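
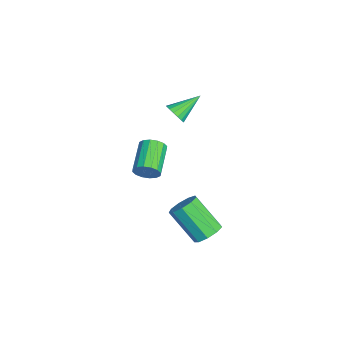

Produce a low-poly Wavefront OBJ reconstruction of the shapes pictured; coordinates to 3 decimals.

v 0.289 0.927 -4.447
v 0.949 0.844 -4.123
v 0.131 -0.21 -2.728
v -0.529 -0.127 -3.053
v 0.719 1.258 -3.944
v -0.099 0.204 -2.55
v 0.288 1.518 -4.001
v -0.53 0.463 -2.607
v -0.142 1.501 -4.267
v -0.961 0.446 -2.873
v -0.371 1.215 -4.617
v -1.189 0.161 -3.223
v -0.291 0.795 -4.887
v -1.109 -0.259 -3.493
v 0.061 0.437 -4.952
v -0.757 -0.618 -3.558
v 0.519 0.308 -4.78
v -0.299 -0.746 -3.386
v 0.87 0.469 -4.453
v 0.052 -0.585 -3.058
v -2.339 -0.342 1.586
v -2.168 -0.586 2.083
v -2.881 0.802 2.334
v -1.95 -0.433 2.006
v -1.821 -0.258 1.833
v -1.811 -0.103 1.603
v -1.922 -0.002 1.369
v -2.129 0.021 1.185
v -2.383 -0.039 1.092
v -2.628 -0.169 1.113
v -2.807 -0.338 1.242
v -2.878 -0.508 1.45
v -2.826 -0.639 1.688
v -2.663 -0.703 1.904
v -2.425 -0.684 2.046
v -2.217 -1.596 -2.233
v -1.939 -1.406 -1.677
v -3.406 -1.033 -1.071
v -3.683 -1.224 -1.627
v -1.948 -1.13 -1.869
v -3.415 -0.757 -1.263
v -2.029 -0.979 -2.158
v -3.496 -0.606 -1.553
v -2.16 -0.993 -2.468
v -3.627 -0.62 -1.862
v -2.307 -1.169 -2.714
v -3.773 -0.796 -2.109
v -2.429 -1.46 -2.832
v -3.896 -1.087 -2.226
v -2.494 -1.787 -2.789
v -3.961 -1.414 -2.183
v -2.485 -2.063 -2.597
v -3.952 -1.69 -1.991
v -2.404 -2.214 -2.307
v -3.871 -1.841 -1.702
v -2.273 -2.2 -1.998
v -3.74 -1.827 -1.392
v -2.127 -2.024 -1.751
v -3.593 -1.651 -1.146
v -2.004 -1.733 -1.634
v -3.471 -1.36 -1.028
f 2 1 5
f 2 5 3
f 3 5 6
f 3 6 4
f 5 1 7
f 5 7 6
f 6 7 8
f 6 8 4
f 7 1 9
f 7 9 8
f 8 9 10
f 8 10 4
f 9 1 11
f 9 11 10
f 10 11 12
f 10 12 4
f 11 1 13
f 11 13 12
f 12 13 14
f 12 14 4
f 13 1 15
f 13 15 14
f 14 15 16
f 14 16 4
f 15 1 17
f 15 17 16
f 16 17 18
f 16 18 4
f 17 1 19
f 17 19 18
f 18 19 20
f 18 20 4
f 19 1 2
f 19 2 20
f 20 2 3
f 20 3 4
f 22 21 24
f 22 24 23
f 24 21 25
f 24 25 23
f 25 21 26
f 25 26 23
f 26 21 27
f 26 27 23
f 27 21 28
f 27 28 23
f 28 21 29
f 28 29 23
f 29 21 30
f 29 30 23
f 30 21 31
f 30 31 23
f 31 21 32
f 31 32 23
f 32 21 33
f 32 33 23
f 33 21 34
f 33 34 23
f 34 21 35
f 34 35 23
f 35 21 22
f 35 22 23
f 37 36 40
f 37 40 38
f 38 40 41
f 38 41 39
f 40 36 42
f 40 42 41
f 41 42 43
f 41 43 39
f 42 36 44
f 42 44 43
f 43 44 45
f 43 45 39
f 44 36 46
f 44 46 45
f 45 46 47
f 45 47 39
f 46 36 48
f 46 48 47
f 47 48 49
f 47 49 39
f 48 36 50
f 48 50 49
f 49 50 51
f 49 51 39
f 50 36 52
f 50 52 51
f 51 52 53
f 51 53 39
f 52 36 54
f 52 54 53
f 53 54 55
f 53 55 39
f 54 36 56
f 54 56 55
f 55 56 57
f 55 57 39
f 56 36 58
f 56 58 57
f 57 58 59
f 57 59 39
f 58 36 60
f 58 60 59
f 59 60 61
f 59 61 39
f 60 36 37
f 60 37 61
f 61 37 38
f 61 38 39



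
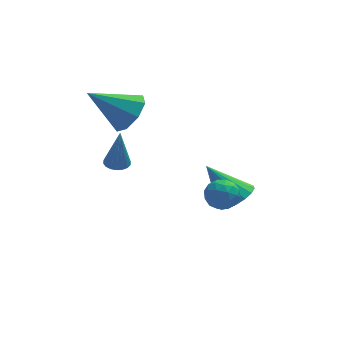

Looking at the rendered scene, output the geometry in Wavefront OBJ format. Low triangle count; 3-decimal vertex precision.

v -1.378 1.265 2.878
v -0.835 1.695 3.557
v -2.982 1.355 4.102
v -1.157 2.183 3.1
v -1.609 2.134 2.512
v -1.925 1.575 2.139
v -1.921 0.835 2.198
v -1.599 0.347 2.656
v -1.147 0.397 3.243
v -0.831 0.955 3.617
v 2.589 0.246 -1.607
v 3.297 0.573 -1.221
v 1.491 0.834 -0.093
v 3.152 0.89 -1.449
v 2.878 1.06 -1.713
v 2.538 1.043 -1.953
v 2.21 0.843 -2.113
v 1.969 0.507 -2.158
v 1.869 0.111 -2.076
v 1.935 -0.254 -1.887
v 2.15 -0.505 -1.634
v 2.466 -0.583 -1.374
v 2.81 -0.472 -1.168
v 3.103 -0.196 -1.062
v 3.279 0.181 -1.081
v 1.409 -1.939 0.695
v 1.817 -2.107 1.258
v 1.383 -3.053 0.382
v 1.791 -3.221 0.945
v 1.117 -3.003 1.044
v 1.133 -2.315 1.237
v 2.067 -2.845 0.403
v 2.083 -2.157 0.596
v 2.223 -2.667 1.077
v 1.636 -2.765 1.473
v 1.564 -2.395 0.167
v 0.977 -2.493 0.563
v 1.615 -1.926 1.004
v 1.585 -3.234 0.636
v 1.189 -3.107 0.694
v 1.428 -3.205 1.025
v 1.213 -2.048 0.992
v 1.453 -2.147 1.323
v 1.042 -2.673 1.197
v 1.747 -3.013 0.317
v 1.987 -3.112 0.648
v 1.772 -1.955 0.615
v 2.011 -2.053 0.946
v 2.158 -2.487 0.443
v 2.094 -2.353 1.229
v 2.079 -3.008 1.044
v 2.241 -2.787 0.726
v 2.25 -2.382 0.84
v 1.749 -2.411 1.462
v 1.734 -3.065 1.277
v 1.337 -2.937 1.335
v 1.347 -2.533 1.449
v 1.988 -2.74 1.355
v 1.466 -2.095 0.363
v 1.451 -2.749 0.178
v 1.853 -2.627 0.191
v 1.863 -2.223 0.305
v 1.121 -2.152 0.596
v 1.106 -2.807 0.411
v 0.95 -2.778 0.8
v 0.959 -2.373 0.914
v 1.212 -2.42 0.285
v -2.032 -0.259 1.221
v -1.547 -0.44 1.171
v -1.908 -0.421 2.999
v -1.515 -0.211 1.189
v -1.586 0.008 1.214
v -1.744 0.174 1.24
v -1.96 0.255 1.263
v -2.19 0.233 1.277
v -2.389 0.115 1.28
v -2.517 -0.078 1.271
v -2.549 -0.306 1.253
v -2.478 -0.525 1.228
v -2.32 -0.691 1.201
v -2.104 -0.772 1.179
v -1.874 -0.751 1.165
v -1.675 -0.632 1.162
f 2 1 4
f 2 4 3
f 4 1 5
f 4 5 3
f 5 1 6
f 5 6 3
f 6 1 7
f 6 7 3
f 7 1 8
f 7 8 3
f 8 1 9
f 8 9 3
f 9 1 10
f 9 10 3
f 10 1 2
f 10 2 3
f 12 11 14
f 12 14 13
f 14 11 15
f 14 15 13
f 15 11 16
f 15 16 13
f 16 11 17
f 16 17 13
f 17 11 18
f 17 18 13
f 18 11 19
f 18 19 13
f 19 11 20
f 19 20 13
f 20 11 21
f 20 21 13
f 21 11 22
f 21 22 13
f 22 11 23
f 22 23 13
f 23 11 24
f 23 24 13
f 24 11 25
f 24 25 13
f 25 11 12
f 25 12 13
f 26 63 42
f 63 37 66
f 42 66 31
f 63 66 42
f 26 42 38
f 42 31 43
f 38 43 27
f 42 43 38
f 26 38 47
f 38 27 48
f 47 48 33
f 38 48 47
f 26 47 59
f 47 33 62
f 59 62 36
f 47 62 59
f 26 59 63
f 59 36 67
f 63 67 37
f 59 67 63
f 27 43 54
f 43 31 57
f 54 57 35
f 43 57 54
f 31 66 44
f 66 37 65
f 44 65 30
f 66 65 44
f 37 67 64
f 67 36 60
f 64 60 28
f 67 60 64
f 36 62 61
f 62 33 49
f 61 49 32
f 62 49 61
f 33 48 53
f 48 27 50
f 53 50 34
f 48 50 53
f 29 55 41
f 55 35 56
f 41 56 30
f 55 56 41
f 29 41 39
f 41 30 40
f 39 40 28
f 41 40 39
f 29 39 46
f 39 28 45
f 46 45 32
f 39 45 46
f 29 46 51
f 46 32 52
f 51 52 34
f 46 52 51
f 29 51 55
f 51 34 58
f 55 58 35
f 51 58 55
f 30 56 44
f 56 35 57
f 44 57 31
f 56 57 44
f 28 40 64
f 40 30 65
f 64 65 37
f 40 65 64
f 32 45 61
f 45 28 60
f 61 60 36
f 45 60 61
f 34 52 53
f 52 32 49
f 53 49 33
f 52 49 53
f 35 58 54
f 58 34 50
f 54 50 27
f 58 50 54
f 69 68 71
f 69 71 70
f 71 68 72
f 71 72 70
f 72 68 73
f 72 73 70
f 73 68 74
f 73 74 70
f 74 68 75
f 74 75 70
f 75 68 76
f 75 76 70
f 76 68 77
f 76 77 70
f 77 68 78
f 77 78 70
f 78 68 79
f 78 79 70
f 79 68 80
f 79 80 70
f 80 68 81
f 80 81 70
f 81 68 82
f 81 82 70
f 82 68 83
f 82 83 70
f 83 68 69
f 83 69 70



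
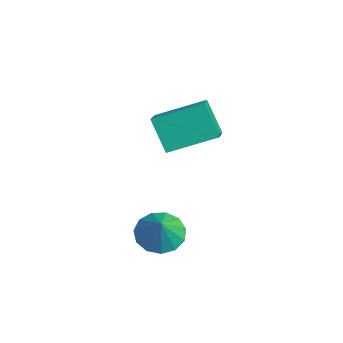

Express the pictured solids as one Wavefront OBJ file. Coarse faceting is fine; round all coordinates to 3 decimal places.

v -0.758 -1.746 -2.478
v -0.045 -1.997 -3.02
v -0.042 -1.994 -1.422
v 0.008 -1.482 -2.935
v -0.183 -1.052 -2.705
v -0.556 -0.842 -2.403
v -0.993 -0.919 -2.125
v -1.356 -1.258 -1.959
v -1.529 -1.753 -1.958
v -1.457 -2.246 -2.122
v -1.163 -2.58 -2.399
v -0.741 -2.649 -2.701
v -0.324 -2.432 -2.933
v -3.841 -0.662 1.49
v -2.602 -1.325 2.212
v -3.284 1.139 2.186
v -2.044 0.476 2.908
v -2.976 -0.436 0.212
v -1.736 -1.099 0.934
v -2.418 1.365 0.908
v -1.179 0.702 1.63
f 2 1 4
f 2 4 3
f 4 1 5
f 4 5 3
f 5 1 6
f 5 6 3
f 6 1 7
f 6 7 3
f 7 1 8
f 7 8 3
f 8 1 9
f 8 9 3
f 9 1 10
f 9 10 3
f 10 1 11
f 10 11 3
f 11 1 12
f 11 12 3
f 12 1 13
f 12 13 3
f 13 1 2
f 13 2 3
f 15 17 14
f 18 15 14
f 14 17 16
f 16 18 14
f 15 21 17
f 19 15 18
f 19 21 15
f 17 21 16
f 20 18 16
f 16 21 20
f 20 19 18
f 21 19 20



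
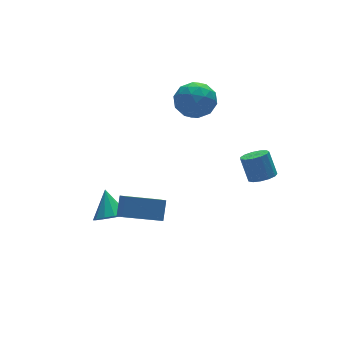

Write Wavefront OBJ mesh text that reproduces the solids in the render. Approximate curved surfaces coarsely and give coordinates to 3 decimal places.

v -3.375 0.348 -3.345
v -2.987 0.93 -4.018
v -3.105 1.592 -2.115
v -3.523 1.039 -4.01
v -4.011 0.928 -3.792
v -4.298 0.634 -3.432
v -4.291 0.248 -3.044
v -3.994 -0.105 -2.752
v -3.5 -0.315 -2.648
v -2.966 -0.314 -2.766
v -2.562 -0.102 -3.068
v -2.416 0.252 -3.458
v -2.574 0.637 -3.812
v 1.29 1.932 3.054
v 1.819 2.401 2.034
v 3.101 1.439 3.766
v 3.63 1.908 2.746
v 3.088 2.664 3.567
v 1.968 2.968 3.127
v 2.952 0.872 2.673
v 1.832 1.176 2.233
v 2.846 1.745 1.799
v 2.93 2.853 2.351
v 1.99 0.987 3.449
v 2.074 2.095 4.001
v 1.396 2.21 2.481
v 3.524 1.63 3.319
v 3.206 2.075 3.801
v 3.517 2.35 3.202
v 1.483 2.543 3.124
v 1.794 2.819 2.524
v 2.54 2.974 3.425
v 3.126 1.021 3.276
v 3.437 1.297 2.676
v 1.403 1.49 2.598
v 1.714 1.765 1.999
v 2.38 0.866 2.375
v 2.31 2.1 1.743
v 3.374 1.81 2.162
v 2.976 1.201 2.119
v 2.318 1.38 1.861
v 2.359 2.751 2.068
v 3.424 2.461 2.487
v 3.105 2.906 2.969
v 2.447 3.085 2.711
v 2.963 2.366 1.93
v 1.496 1.379 3.313
v 2.561 1.089 3.732
v 2.473 0.755 3.089
v 1.815 0.934 2.831
v 1.546 2.03 3.638
v 2.61 1.74 4.057
v 2.602 2.46 3.939
v 1.944 2.639 3.681
v 1.957 1.474 3.87
v 3.655 -3.198 -0.136
v 4.356 -3.492 0.08
v 4.265 -2.757 1.373
v 3.565 -2.462 1.156
v 4.441 -3.11 -0.131
v 4.35 -2.374 1.162
v 4.276 -2.755 -0.344
v 4.185 -2.02 0.948
v 3.915 -2.541 -0.492
v 3.824 -1.806 0.801
v 3.471 -2.536 -0.526
v 3.38 -1.8 0.767
v 3.086 -2.74 -0.437
v 2.995 -2.005 0.856
v 2.881 -3.09 -0.252
v 2.79 -2.355 1.041
v 2.923 -3.474 -0.031
v 2.832 -2.739 1.262
v 3.197 -3.77 0.157
v 3.106 -3.035 1.45
v 3.617 -3.885 0.252
v 3.526 -3.149 1.544
v 4.049 -3.781 0.223
v 3.958 -3.046 1.516
v -3.655 -1.541 -1.665
v -3.135 -0.887 -0.722
v -3.49 -0.551 -2.443
v -2.971 0.104 -1.5
v -1.689 -2.304 -2.22
v -1.17 -1.649 -1.277
v -1.525 -1.313 -2.998
v -1.005 -0.659 -2.055
f 2 1 4
f 2 4 3
f 4 1 5
f 4 5 3
f 5 1 6
f 5 6 3
f 6 1 7
f 6 7 3
f 7 1 8
f 7 8 3
f 8 1 9
f 8 9 3
f 9 1 10
f 9 10 3
f 10 1 11
f 10 11 3
f 11 1 12
f 11 12 3
f 12 1 13
f 12 13 3
f 13 1 2
f 13 2 3
f 14 51 30
f 51 25 54
f 30 54 19
f 51 54 30
f 14 30 26
f 30 19 31
f 26 31 15
f 30 31 26
f 14 26 35
f 26 15 36
f 35 36 21
f 26 36 35
f 14 35 47
f 35 21 50
f 47 50 24
f 35 50 47
f 14 47 51
f 47 24 55
f 51 55 25
f 47 55 51
f 15 31 42
f 31 19 45
f 42 45 23
f 31 45 42
f 19 54 32
f 54 25 53
f 32 53 18
f 54 53 32
f 25 55 52
f 55 24 48
f 52 48 16
f 55 48 52
f 24 50 49
f 50 21 37
f 49 37 20
f 50 37 49
f 21 36 41
f 36 15 38
f 41 38 22
f 36 38 41
f 17 43 29
f 43 23 44
f 29 44 18
f 43 44 29
f 17 29 27
f 29 18 28
f 27 28 16
f 29 28 27
f 17 27 34
f 27 16 33
f 34 33 20
f 27 33 34
f 17 34 39
f 34 20 40
f 39 40 22
f 34 40 39
f 17 39 43
f 39 22 46
f 43 46 23
f 39 46 43
f 18 44 32
f 44 23 45
f 32 45 19
f 44 45 32
f 16 28 52
f 28 18 53
f 52 53 25
f 28 53 52
f 20 33 49
f 33 16 48
f 49 48 24
f 33 48 49
f 22 40 41
f 40 20 37
f 41 37 21
f 40 37 41
f 23 46 42
f 46 22 38
f 42 38 15
f 46 38 42
f 57 56 60
f 57 60 58
f 58 60 61
f 58 61 59
f 60 56 62
f 60 62 61
f 61 62 63
f 61 63 59
f 62 56 64
f 62 64 63
f 63 64 65
f 63 65 59
f 64 56 66
f 64 66 65
f 65 66 67
f 65 67 59
f 66 56 68
f 66 68 67
f 67 68 69
f 67 69 59
f 68 56 70
f 68 70 69
f 69 70 71
f 69 71 59
f 70 56 72
f 70 72 71
f 71 72 73
f 71 73 59
f 72 56 74
f 72 74 73
f 73 74 75
f 73 75 59
f 74 56 76
f 74 76 75
f 75 76 77
f 75 77 59
f 76 56 78
f 76 78 77
f 77 78 79
f 77 79 59
f 78 56 57
f 78 57 79
f 79 57 58
f 79 58 59
f 81 83 80
f 84 81 80
f 80 83 82
f 82 84 80
f 81 87 83
f 85 81 84
f 85 87 81
f 83 87 82
f 86 84 82
f 82 87 86
f 86 85 84
f 87 85 86



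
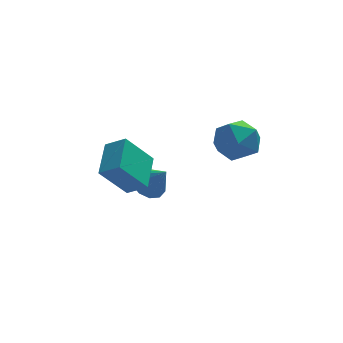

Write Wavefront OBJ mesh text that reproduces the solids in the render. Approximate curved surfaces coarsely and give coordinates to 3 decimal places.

v 3.459 -0.919 2.46
v 4.089 -1.353 1.677
v 2.131 -1.987 1.983
v 2.761 -2.421 1.2
v 2.987 -2.612 2.253
v 3.808 -1.952 2.548
v 2.412 -1.388 1.112
v 3.233 -0.728 1.407
v 3.442 -1.642 0.845
v 3.797 -2.399 1.55
v 2.423 -0.941 2.11
v 2.778 -1.698 2.815
v -1.377 -3.058 0.228
v -2.464 -3.256 1.598
v -0.937 -1.55 0.794
v -2.024 -1.748 2.165
v -0.636 -3.472 0.755
v -1.723 -3.67 2.126
v -0.196 -1.964 1.322
v -1.283 -2.162 2.692
v -0.031 0.673 -1.939
v 0.347 0.154 -2.466
v 0.611 0.107 -0.921
v 0.64 0.572 -2.418
v 0.677 1.029 -2.187
v 0.444 1.35 -1.862
v 0.029 1.412 -1.566
v -0.408 1.192 -1.413
v -0.701 0.774 -1.461
v -0.738 0.317 -1.691
v -0.505 -0.003 -2.017
v -0.091 -0.066 -2.312
f 1 12 6
f 1 6 2
f 1 2 8
f 1 8 11
f 1 11 12
f 2 6 10
f 6 12 5
f 12 11 3
f 11 8 7
f 8 2 9
f 4 10 5
f 4 5 3
f 4 3 7
f 4 7 9
f 4 9 10
f 5 10 6
f 3 5 12
f 7 3 11
f 9 7 8
f 10 9 2
f 14 16 13
f 17 14 13
f 13 16 15
f 15 17 13
f 14 20 16
f 18 14 17
f 18 20 14
f 16 20 15
f 19 17 15
f 15 20 19
f 19 18 17
f 20 18 19
f 22 21 24
f 22 24 23
f 24 21 25
f 24 25 23
f 25 21 26
f 25 26 23
f 26 21 27
f 26 27 23
f 27 21 28
f 27 28 23
f 28 21 29
f 28 29 23
f 29 21 30
f 29 30 23
f 30 21 31
f 30 31 23
f 31 21 32
f 31 32 23
f 32 21 22
f 32 22 23



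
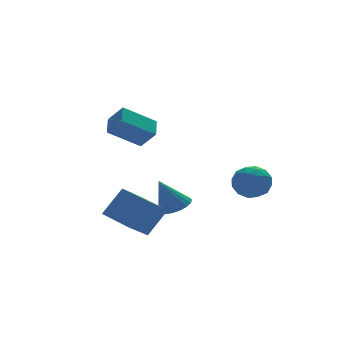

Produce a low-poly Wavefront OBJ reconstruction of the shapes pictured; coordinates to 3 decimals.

v 2.504 -0.656 -1.138
v 3.206 -0.823 -0.373
v 1.554 -1.937 -0.547
v 2.256 -2.104 0.218
v 1.667 -1.233 0.226
v 2.254 -0.441 -0.14
v 2.506 -2.319 -0.78
v 3.093 -1.527 -1.146
v 3.207 -1.851 -0.152
v 2.688 -1.18 0.47
v 2.072 -1.58 -1.39
v 1.553 -0.909 -0.768
v 2.938 -0.627 -0.807
v 1.822 -2.133 -0.113
v 1.476 -1.621 -0.108
v 1.888 -1.72 0.342
v 2.379 -0.402 -0.67
v 2.791 -0.501 -0.22
v 1.887 -0.742 0.131
v 1.969 -2.259 -0.7
v 2.381 -2.358 -0.25
v 2.872 -1.04 -1.262
v 3.284 -1.139 -0.812
v 2.873 -2.018 -1.051
v 3.351 -1.329 -0.228
v 2.793 -2.083 0.12
v 2.94 -2.209 -0.467
v 3.285 -1.743 -0.682
v 3.047 -0.935 0.138
v 2.488 -1.688 0.485
v 2.142 -1.176 0.49
v 2.487 -0.71 0.275
v 3.047 -1.539 0.268
v 2.272 -1.072 -1.405
v 1.713 -1.825 -1.058
v 2.273 -2.05 -1.195
v 2.618 -1.584 -1.41
v 1.967 -0.677 -1.04
v 1.409 -1.431 -0.692
v 1.475 -1.017 -0.238
v 1.82 -0.551 -0.453
v 1.713 -1.221 -1.188
v 0.388 2.688 -3.127
v 1.218 2.736 -2.757
v -0.408 2.912 -1.373
v 1.135 3.123 -2.844
v 0.905 3.423 -2.987
v 0.572 3.578 -3.158
v 0.203 3.557 -3.323
v -0.13 3.363 -3.449
v -0.36 3.036 -3.511
v -0.442 2.639 -3.498
v -0.359 2.252 -3.411
v -0.129 1.952 -3.268
v 0.204 1.797 -3.097
v 0.573 1.818 -2.932
v 0.906 2.012 -2.806
v 1.136 2.339 -2.744
v -3.88 1.513 2.945
v -3.362 2.46 3.423
v -2.269 1.168 1.884
v -1.751 2.114 2.361
v -3.429 0.806 3.859
v -2.911 1.752 4.336
v -1.818 0.46 2.797
v -1.3 1.407 3.275
v -2.727 -0.413 -3.347
v -4.105 -1.164 -2.259
v -3.307 1.214 -2.958
v -4.685 0.463 -1.87
v -1.635 -0.363 -1.93
v -3.013 -1.114 -0.842
v -2.215 1.264 -1.541
v -3.593 0.513 -0.453
f 1 38 17
f 38 12 41
f 17 41 6
f 38 41 17
f 1 17 13
f 17 6 18
f 13 18 2
f 17 18 13
f 1 13 22
f 13 2 23
f 22 23 8
f 13 23 22
f 1 22 34
f 22 8 37
f 34 37 11
f 22 37 34
f 1 34 38
f 34 11 42
f 38 42 12
f 34 42 38
f 2 18 29
f 18 6 32
f 29 32 10
f 18 32 29
f 6 41 19
f 41 12 40
f 19 40 5
f 41 40 19
f 12 42 39
f 42 11 35
f 39 35 3
f 42 35 39
f 11 37 36
f 37 8 24
f 36 24 7
f 37 24 36
f 8 23 28
f 23 2 25
f 28 25 9
f 23 25 28
f 4 30 16
f 30 10 31
f 16 31 5
f 30 31 16
f 4 16 14
f 16 5 15
f 14 15 3
f 16 15 14
f 4 14 21
f 14 3 20
f 21 20 7
f 14 20 21
f 4 21 26
f 21 7 27
f 26 27 9
f 21 27 26
f 4 26 30
f 26 9 33
f 30 33 10
f 26 33 30
f 5 31 19
f 31 10 32
f 19 32 6
f 31 32 19
f 3 15 39
f 15 5 40
f 39 40 12
f 15 40 39
f 7 20 36
f 20 3 35
f 36 35 11
f 20 35 36
f 9 27 28
f 27 7 24
f 28 24 8
f 27 24 28
f 10 33 29
f 33 9 25
f 29 25 2
f 33 25 29
f 44 43 46
f 44 46 45
f 46 43 47
f 46 47 45
f 47 43 48
f 47 48 45
f 48 43 49
f 48 49 45
f 49 43 50
f 49 50 45
f 50 43 51
f 50 51 45
f 51 43 52
f 51 52 45
f 52 43 53
f 52 53 45
f 53 43 54
f 53 54 45
f 54 43 55
f 54 55 45
f 55 43 56
f 55 56 45
f 56 43 57
f 56 57 45
f 57 43 58
f 57 58 45
f 58 43 44
f 58 44 45
f 60 62 59
f 63 60 59
f 59 62 61
f 61 63 59
f 60 66 62
f 64 60 63
f 64 66 60
f 62 66 61
f 65 63 61
f 61 66 65
f 65 64 63
f 66 64 65
f 68 70 67
f 71 68 67
f 67 70 69
f 69 71 67
f 68 74 70
f 72 68 71
f 72 74 68
f 70 74 69
f 73 71 69
f 69 74 73
f 73 72 71
f 74 72 73



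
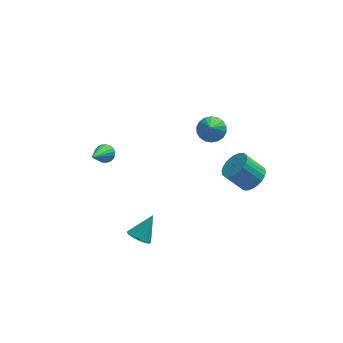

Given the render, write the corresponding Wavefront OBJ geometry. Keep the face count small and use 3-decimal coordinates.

v -3.308 0.371 -2.38
v -2.82 0.164 -2.37
v -3.992 -1.171 -1
v -2.812 0.309 -2.204
v -2.89 0.465 -2.068
v -3.04 0.604 -1.987
v -3.236 0.703 -1.973
v -3.445 0.745 -2.03
v -3.63 0.722 -2.148
v -3.76 0.638 -2.305
v -3.811 0.509 -2.476
v -3.775 0.355 -2.63
v -3.659 0.204 -2.741
v -3.482 0.082 -2.789
v -3.275 0.01 -2.767
v -3.073 0.001 -2.678
v -2.913 0.055 -2.537
v 3.499 -3.146 -1.276
v 4.085 -3.21 -0.735
v 3.208 -3.039 0.236
v 2.621 -2.974 -0.304
v 4.085 -2.903 -0.789
v 3.208 -2.732 0.183
v 3.996 -2.632 -0.917
v 3.119 -2.461 0.055
v 3.832 -2.44 -1.099
v 2.955 -2.269 -0.128
v 3.616 -2.355 -1.309
v 2.739 -2.184 -0.337
v 3.383 -2.39 -1.513
v 2.506 -2.219 -0.542
v 3.167 -2.541 -1.681
v 2.29 -2.37 -0.71
v 3.002 -2.783 -1.788
v 2.125 -2.612 -0.816
v 2.912 -3.081 -1.816
v 2.035 -2.91 -0.845
v 2.912 -3.388 -1.763
v 2.035 -3.217 -0.791
v 3.001 -3.659 -1.635
v 2.124 -3.488 -0.663
v 3.165 -3.851 -1.452
v 2.288 -3.68 -0.481
v 3.381 -3.936 -1.243
v 2.504 -3.765 -0.271
v 3.614 -3.901 -1.038
v 2.737 -3.73 -0.067
v 3.83 -3.75 -0.87
v 2.953 -3.579 0.101
v 3.995 -3.508 -0.764
v 3.118 -3.337 0.208
v -1.995 -4.235 -4.375
v -1.512 -4.647 -4.458
v -1.265 -3.585 -3.345
v -1.447 -4.451 -4.626
v -1.478 -4.219 -4.752
v -1.597 -3.989 -4.812
v -1.786 -3.801 -4.797
v -2.01 -3.689 -4.709
v -2.232 -3.671 -4.563
v -2.413 -3.75 -4.385
v -2.522 -3.914 -4.205
v -2.539 -4.133 -4.054
v -2.462 -4.369 -3.959
v -2.305 -4.582 -3.936
v -2.094 -4.736 -3.989
v -1.866 -4.802 -4.109
v -1.66 -4.771 -4.274
v 2.089 2.111 -2.679
v 2.814 1.889 -2.74
v 1.911 1.229 -1.581
v 2.833 2.15 -2.526
v 2.705 2.404 -2.343
v 2.455 2.6 -2.226
v 2.133 2.699 -2.199
v 1.802 2.682 -2.267
v 1.528 2.551 -2.417
v 1.365 2.334 -2.618
v 1.346 2.072 -2.832
v 1.474 1.818 -3.015
v 1.724 1.622 -3.132
v 2.046 1.523 -3.159
v 2.377 1.541 -3.091
v 2.651 1.671 -2.941
f 2 1 4
f 2 4 3
f 4 1 5
f 4 5 3
f 5 1 6
f 5 6 3
f 6 1 7
f 6 7 3
f 7 1 8
f 7 8 3
f 8 1 9
f 8 9 3
f 9 1 10
f 9 10 3
f 10 1 11
f 10 11 3
f 11 1 12
f 11 12 3
f 12 1 13
f 12 13 3
f 13 1 14
f 13 14 3
f 14 1 15
f 14 15 3
f 15 1 16
f 15 16 3
f 16 1 17
f 16 17 3
f 17 1 2
f 17 2 3
f 19 18 22
f 19 22 20
f 20 22 23
f 20 23 21
f 22 18 24
f 22 24 23
f 23 24 25
f 23 25 21
f 24 18 26
f 24 26 25
f 25 26 27
f 25 27 21
f 26 18 28
f 26 28 27
f 27 28 29
f 27 29 21
f 28 18 30
f 28 30 29
f 29 30 31
f 29 31 21
f 30 18 32
f 30 32 31
f 31 32 33
f 31 33 21
f 32 18 34
f 32 34 33
f 33 34 35
f 33 35 21
f 34 18 36
f 34 36 35
f 35 36 37
f 35 37 21
f 36 18 38
f 36 38 37
f 37 38 39
f 37 39 21
f 38 18 40
f 38 40 39
f 39 40 41
f 39 41 21
f 40 18 42
f 40 42 41
f 41 42 43
f 41 43 21
f 42 18 44
f 42 44 43
f 43 44 45
f 43 45 21
f 44 18 46
f 44 46 45
f 45 46 47
f 45 47 21
f 46 18 48
f 46 48 47
f 47 48 49
f 47 49 21
f 48 18 50
f 48 50 49
f 49 50 51
f 49 51 21
f 50 18 19
f 50 19 51
f 51 19 20
f 51 20 21
f 53 52 55
f 53 55 54
f 55 52 56
f 55 56 54
f 56 52 57
f 56 57 54
f 57 52 58
f 57 58 54
f 58 52 59
f 58 59 54
f 59 52 60
f 59 60 54
f 60 52 61
f 60 61 54
f 61 52 62
f 61 62 54
f 62 52 63
f 62 63 54
f 63 52 64
f 63 64 54
f 64 52 65
f 64 65 54
f 65 52 66
f 65 66 54
f 66 52 67
f 66 67 54
f 67 52 68
f 67 68 54
f 68 52 53
f 68 53 54
f 70 69 72
f 70 72 71
f 72 69 73
f 72 73 71
f 73 69 74
f 73 74 71
f 74 69 75
f 74 75 71
f 75 69 76
f 75 76 71
f 76 69 77
f 76 77 71
f 77 69 78
f 77 78 71
f 78 69 79
f 78 79 71
f 79 69 80
f 79 80 71
f 80 69 81
f 80 81 71
f 81 69 82
f 81 82 71
f 82 69 83
f 82 83 71
f 83 69 84
f 83 84 71
f 84 69 70
f 84 70 71



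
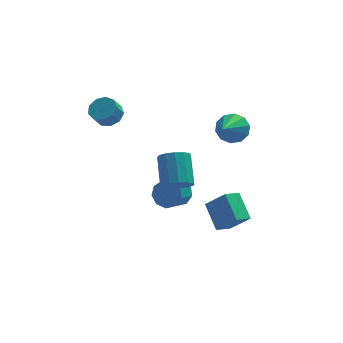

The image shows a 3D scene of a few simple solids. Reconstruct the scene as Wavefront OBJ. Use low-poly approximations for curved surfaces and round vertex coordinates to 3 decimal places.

v 2.675 -3.461 -3.638
v 1.82 -4.024 -3.236
v 2.23 -2.027 -2.574
v 1.375 -2.59 -2.172
v 3.685 -4.09 -2.368
v 2.83 -4.653 -1.966
v 3.24 -2.656 -1.304
v 2.385 -3.219 -0.902
v 0.205 0.798 -3.721
v 0.651 0.126 -4.241
v -0.059 -0.81 -3.64
v -0.505 -0.138 -3.119
v 0.981 0.234 -3.684
v 0.271 -0.703 -3.082
v 0.948 0.606 -3.143
v 0.238 -0.331 -2.542
v 0.567 1.068 -2.873
v -0.143 0.131 -2.272
v 0.017 1.404 -3
v -0.693 0.467 -2.398
v -0.445 1.456 -3.463
v -1.155 0.52 -2.862
v -0.603 1.201 -4.047
v -1.313 0.264 -3.446
v -0.383 0.757 -4.479
v -1.093 -0.179 -3.877
v 0.112 0.333 -4.555
v -0.597 -0.604 -3.954
v -3.398 3.328 1.387
v -2.701 3.6 1.869
v -3.144 3.204 2.734
v -3.842 2.932 2.253
v -3.126 4.037 1.852
v -3.569 3.64 2.717
v -3.677 4.142 1.617
v -4.121 3.745 2.483
v -4.099 3.866 1.275
v -4.542 3.469 2.14
v -4.192 3.339 0.986
v -4.636 2.942 1.851
v -3.915 2.807 0.884
v -4.358 2.41 1.749
v -3.395 2.519 1.018
v -3.838 2.122 1.883
v -2.877 2.61 1.325
v -3.32 2.213 2.19
v -2.603 3.037 1.661
v -3.046 2.64 2.526
v -0.302 -4.041 0.689
v 0.192 -4.53 1.291
v 0.175 -2.969 2.573
v -0.318 -2.479 1.971
v 0.533 -4.28 0.992
v 0.517 -2.719 2.274
v 0.61 -3.954 0.596
v 0.593 -2.393 1.878
v 0.396 -3.656 0.23
v 0.38 -2.095 1.512
v -0.038 -3.479 0.009
v -0.055 -1.918 1.291
v -0.557 -3.481 0.005
v -0.573 -1.92 1.287
v -0.994 -3.661 0.217
v -1.011 -2.1 1.499
v -1.212 -3.961 0.58
v -1.228 -2.4 1.862
v -1.14 -4.286 0.977
v -1.157 -2.725 2.259
v -0.803 -4.533 1.283
v -0.819 -2.972 2.565
v -0.306 -4.624 1.4
v -0.323 -3.063 2.682
v 3.756 3.998 -0.816
v 4.731 3.758 -0.474
v 2.944 2.362 0.356
v 4.469 4.189 -0.055
v 3.936 4.546 0.074
v 3.333 4.694 -0.137
v 2.893 4.576 -0.607
v 2.782 4.237 -1.157
v 3.043 3.807 -1.577
v 3.577 3.45 -1.705
v 4.179 3.302 -1.494
v 4.62 3.42 -1.024
f 2 4 1
f 5 2 1
f 1 4 3
f 3 5 1
f 2 8 4
f 6 2 5
f 6 8 2
f 4 8 3
f 7 5 3
f 3 8 7
f 7 6 5
f 8 6 7
f 10 9 13
f 10 13 11
f 11 13 14
f 11 14 12
f 13 9 15
f 13 15 14
f 14 15 16
f 14 16 12
f 15 9 17
f 15 17 16
f 16 17 18
f 16 18 12
f 17 9 19
f 17 19 18
f 18 19 20
f 18 20 12
f 19 9 21
f 19 21 20
f 20 21 22
f 20 22 12
f 21 9 23
f 21 23 22
f 22 23 24
f 22 24 12
f 23 9 25
f 23 25 24
f 24 25 26
f 24 26 12
f 25 9 27
f 25 27 26
f 26 27 28
f 26 28 12
f 27 9 10
f 27 10 28
f 28 10 11
f 28 11 12
f 30 29 33
f 30 33 31
f 31 33 34
f 31 34 32
f 33 29 35
f 33 35 34
f 34 35 36
f 34 36 32
f 35 29 37
f 35 37 36
f 36 37 38
f 36 38 32
f 37 29 39
f 37 39 38
f 38 39 40
f 38 40 32
f 39 29 41
f 39 41 40
f 40 41 42
f 40 42 32
f 41 29 43
f 41 43 42
f 42 43 44
f 42 44 32
f 43 29 45
f 43 45 44
f 44 45 46
f 44 46 32
f 45 29 47
f 45 47 46
f 46 47 48
f 46 48 32
f 47 29 30
f 47 30 48
f 48 30 31
f 48 31 32
f 50 49 53
f 50 53 51
f 51 53 54
f 51 54 52
f 53 49 55
f 53 55 54
f 54 55 56
f 54 56 52
f 55 49 57
f 55 57 56
f 56 57 58
f 56 58 52
f 57 49 59
f 57 59 58
f 58 59 60
f 58 60 52
f 59 49 61
f 59 61 60
f 60 61 62
f 60 62 52
f 61 49 63
f 61 63 62
f 62 63 64
f 62 64 52
f 63 49 65
f 63 65 64
f 64 65 66
f 64 66 52
f 65 49 67
f 65 67 66
f 66 67 68
f 66 68 52
f 67 49 69
f 67 69 68
f 68 69 70
f 68 70 52
f 69 49 71
f 69 71 70
f 70 71 72
f 70 72 52
f 71 49 50
f 71 50 72
f 72 50 51
f 72 51 52
f 74 73 76
f 74 76 75
f 76 73 77
f 76 77 75
f 77 73 78
f 77 78 75
f 78 73 79
f 78 79 75
f 79 73 80
f 79 80 75
f 80 73 81
f 80 81 75
f 81 73 82
f 81 82 75
f 82 73 83
f 82 83 75
f 83 73 84
f 83 84 75
f 84 73 74
f 84 74 75



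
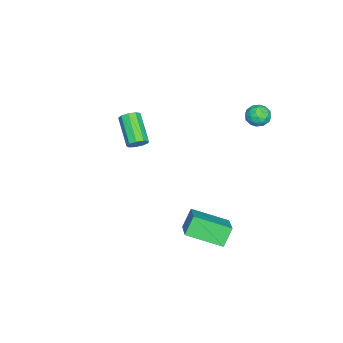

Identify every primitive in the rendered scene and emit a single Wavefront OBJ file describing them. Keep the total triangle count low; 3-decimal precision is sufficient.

v -3.63 2.013 2.634
v -3.282 2.511 2.84
v -3.298 1.449 3.44
v -2.95 1.947 3.646
v -3.591 1.971 3.671
v -3.796 2.32 3.172
v -2.784 1.64 3.108
v -2.989 1.989 2.609
v -2.759 2.281 3.132
v -3.258 2.485 3.48
v -3.322 1.475 2.8
v -3.821 1.679 3.148
v -3.485 2.311 2.666
v -3.095 1.649 3.614
v -3.472 1.663 3.628
v -3.267 1.956 3.749
v -3.787 2.199 2.862
v -3.582 2.492 2.983
v -3.764 2.175 3.471
v -2.998 1.468 3.297
v -2.793 1.761 3.418
v -3.313 2.004 2.531
v -3.108 2.297 2.652
v -2.816 1.785 2.809
v -2.973 2.469 2.959
v -2.778 2.137 3.433
v -2.681 1.957 3.116
v -2.801 2.162 2.824
v -3.266 2.589 3.163
v -3.071 2.258 3.637
v -3.448 2.272 3.652
v -3.568 2.477 3.359
v -2.959 2.454 3.335
v -3.509 1.702 2.643
v -3.314 1.371 3.117
v -3.012 1.483 2.921
v -3.132 1.688 2.628
v -3.802 1.823 2.847
v -3.607 1.491 3.321
v -3.779 1.798 3.456
v -3.899 2.003 3.164
v -3.621 1.506 2.945
v -1.433 -3.145 1.262
v -1.157 -3.595 1.216
v -2.291 -4.385 2.153
v -2.567 -3.935 2.198
v -1.045 -3.41 1.507
v -2.18 -4.2 2.444
v -1.115 -3.101 1.684
v -2.25 -3.891 2.62
v -1.333 -2.813 1.663
v -2.468 -3.603 2.599
v -1.598 -2.68 1.454
v -2.733 -3.47 2.39
v -1.786 -2.764 1.155
v -2.92 -3.554 2.092
v -1.808 -3.027 0.907
v -2.943 -3.817 1.843
v -1.655 -3.345 0.824
v -2.789 -4.135 1.76
v -1.397 -3.569 0.946
v -2.532 -4.36 1.883
v 2.322 0.193 -0.585
v 1.756 0.41 0.259
v 2.005 1.846 -1.223
v 1.439 2.063 -0.378
v 3.601 0.717 0.138
v 3.035 0.934 0.983
v 3.284 2.37 -0.499
v 2.718 2.587 0.345
f 1 38 17
f 38 12 41
f 17 41 6
f 38 41 17
f 1 17 13
f 17 6 18
f 13 18 2
f 17 18 13
f 1 13 22
f 13 2 23
f 22 23 8
f 13 23 22
f 1 22 34
f 22 8 37
f 34 37 11
f 22 37 34
f 1 34 38
f 34 11 42
f 38 42 12
f 34 42 38
f 2 18 29
f 18 6 32
f 29 32 10
f 18 32 29
f 6 41 19
f 41 12 40
f 19 40 5
f 41 40 19
f 12 42 39
f 42 11 35
f 39 35 3
f 42 35 39
f 11 37 36
f 37 8 24
f 36 24 7
f 37 24 36
f 8 23 28
f 23 2 25
f 28 25 9
f 23 25 28
f 4 30 16
f 30 10 31
f 16 31 5
f 30 31 16
f 4 16 14
f 16 5 15
f 14 15 3
f 16 15 14
f 4 14 21
f 14 3 20
f 21 20 7
f 14 20 21
f 4 21 26
f 21 7 27
f 26 27 9
f 21 27 26
f 4 26 30
f 26 9 33
f 30 33 10
f 26 33 30
f 5 31 19
f 31 10 32
f 19 32 6
f 31 32 19
f 3 15 39
f 15 5 40
f 39 40 12
f 15 40 39
f 7 20 36
f 20 3 35
f 36 35 11
f 20 35 36
f 9 27 28
f 27 7 24
f 28 24 8
f 27 24 28
f 10 33 29
f 33 9 25
f 29 25 2
f 33 25 29
f 44 43 47
f 44 47 45
f 45 47 48
f 45 48 46
f 47 43 49
f 47 49 48
f 48 49 50
f 48 50 46
f 49 43 51
f 49 51 50
f 50 51 52
f 50 52 46
f 51 43 53
f 51 53 52
f 52 53 54
f 52 54 46
f 53 43 55
f 53 55 54
f 54 55 56
f 54 56 46
f 55 43 57
f 55 57 56
f 56 57 58
f 56 58 46
f 57 43 59
f 57 59 58
f 58 59 60
f 58 60 46
f 59 43 61
f 59 61 60
f 60 61 62
f 60 62 46
f 61 43 44
f 61 44 62
f 62 44 45
f 62 45 46
f 64 66 63
f 67 64 63
f 63 66 65
f 65 67 63
f 64 70 66
f 68 64 67
f 68 70 64
f 66 70 65
f 69 67 65
f 65 70 69
f 69 68 67
f 70 68 69



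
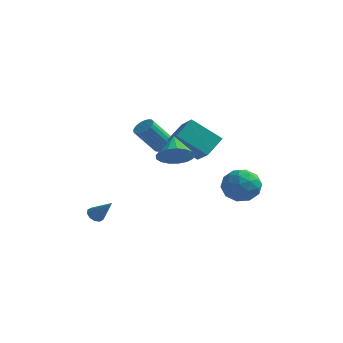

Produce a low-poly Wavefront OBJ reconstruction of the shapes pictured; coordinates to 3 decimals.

v 1.001 -4.001 1.239
v 1.673 -4.239 1.897
v 0.459 -2.979 2.161
v 1.876 -3.905 1.647
v 1.879 -3.593 1.303
v 1.681 -3.374 0.944
v 1.327 -3.299 0.653
v 0.898 -3.385 0.496
v 0.494 -3.612 0.509
v 0.205 -3.928 0.69
v 0.099 -4.261 0.996
v 0.2 -4.534 1.357
v 0.484 -4.685 1.692
v 0.887 -4.679 1.923
v 1.316 -4.518 1.997
v -0.754 0.099 0.92
v -0.397 1.219 1.752
v -1.713 1.015 0.098
v -1.357 2.135 0.93
v 0.797 0.565 -0.37
v 1.153 1.685 0.462
v -0.163 1.481 -1.192
v 0.194 2.601 -0.36
v -2.121 1.556 -0.43
v -1.709 1.055 -0.478
v -2.526 0.244 0.983
v -2.939 0.744 1.03
v -1.571 1.236 -0.3
v -2.388 0.425 1.161
v -1.541 1.48 -0.148
v -2.358 0.669 1.313
v -1.626 1.739 -0.052
v -2.443 0.928 1.409
v -1.81 1.962 -0.03
v -2.627 1.151 1.43
v -2.055 2.104 -0.089
v -2.872 1.293 1.372
v -2.313 2.138 -0.214
v -3.13 1.327 1.247
v -2.534 2.056 -0.383
v -3.351 1.245 1.078
v -2.672 1.875 -0.561
v -3.489 1.064 0.9
v -2.702 1.631 -0.713
v -3.519 0.82 0.748
v -2.617 1.372 -0.809
v -3.434 0.561 0.652
v -2.433 1.149 -0.83
v -3.25 0.338 0.63
v -2.188 1.007 -0.772
v -3.005 0.196 0.689
v -1.93 0.973 -0.647
v -2.747 0.162 0.814
v -3.577 -3.655 -3.752
v -3.201 -3.53 -4.089
v -2.543 -3.845 -2.668
v -3.3 -3.26 -3.946
v -3.506 -3.14 -3.73
v -3.738 -3.218 -3.522
v -3.909 -3.462 -3.402
v -3.953 -3.78 -3.416
v -3.853 -4.05 -3.558
v -3.648 -4.17 -3.775
v -3.415 -4.092 -3.983
v -3.245 -3.848 -4.103
v 0.848 2.804 -3.869
v 1.48 3.767 -3.768
v 2.06 1.893 -2.772
v 2.692 2.856 -2.671
v 1.648 2.795 -2.177
v 0.899 3.358 -2.855
v 2.641 2.302 -3.685
v 1.892 2.865 -4.363
v 2.588 3.457 -3.654
v 1.974 3.762 -2.722
v 1.566 1.898 -3.818
v 0.952 2.203 -2.886
v 1.058 3.366 -3.915
v 2.482 2.294 -2.625
v 1.869 2.258 -2.335
v 2.24 2.825 -2.276
v 0.716 3.125 -3.378
v 1.087 3.691 -3.319
v 1.186 3.12 -2.384
v 2.453 1.969 -3.221
v 2.824 2.535 -3.162
v 1.3 2.835 -4.264
v 1.671 3.402 -4.205
v 2.354 2.54 -4.156
v 2.081 3.749 -3.788
v 2.793 3.214 -3.143
v 2.763 2.888 -3.739
v 2.323 3.219 -4.138
v 1.72 3.928 -3.24
v 2.432 3.393 -2.596
v 1.818 3.357 -2.306
v 1.378 3.688 -2.704
v 2.371 3.746 -3.173
v 1.108 2.267 -3.944
v 1.82 1.732 -3.3
v 2.162 1.972 -3.836
v 1.722 2.303 -4.234
v 0.747 2.446 -3.397
v 1.459 1.911 -2.752
v 1.217 2.441 -2.402
v 0.777 2.772 -2.801
v 1.169 1.914 -3.367
f 2 1 4
f 2 4 3
f 4 1 5
f 4 5 3
f 5 1 6
f 5 6 3
f 6 1 7
f 6 7 3
f 7 1 8
f 7 8 3
f 8 1 9
f 8 9 3
f 9 1 10
f 9 10 3
f 10 1 11
f 10 11 3
f 11 1 12
f 11 12 3
f 12 1 13
f 12 13 3
f 13 1 14
f 13 14 3
f 14 1 15
f 14 15 3
f 15 1 2
f 15 2 3
f 17 19 16
f 20 17 16
f 16 19 18
f 18 20 16
f 17 23 19
f 21 17 20
f 21 23 17
f 19 23 18
f 22 20 18
f 18 23 22
f 22 21 20
f 23 21 22
f 25 24 28
f 25 28 26
f 26 28 29
f 26 29 27
f 28 24 30
f 28 30 29
f 29 30 31
f 29 31 27
f 30 24 32
f 30 32 31
f 31 32 33
f 31 33 27
f 32 24 34
f 32 34 33
f 33 34 35
f 33 35 27
f 34 24 36
f 34 36 35
f 35 36 37
f 35 37 27
f 36 24 38
f 36 38 37
f 37 38 39
f 37 39 27
f 38 24 40
f 38 40 39
f 39 40 41
f 39 41 27
f 40 24 42
f 40 42 41
f 41 42 43
f 41 43 27
f 42 24 44
f 42 44 43
f 43 44 45
f 43 45 27
f 44 24 46
f 44 46 45
f 45 46 47
f 45 47 27
f 46 24 48
f 46 48 47
f 47 48 49
f 47 49 27
f 48 24 50
f 48 50 49
f 49 50 51
f 49 51 27
f 50 24 52
f 50 52 51
f 51 52 53
f 51 53 27
f 52 24 25
f 52 25 53
f 53 25 26
f 53 26 27
f 55 54 57
f 55 57 56
f 57 54 58
f 57 58 56
f 58 54 59
f 58 59 56
f 59 54 60
f 59 60 56
f 60 54 61
f 60 61 56
f 61 54 62
f 61 62 56
f 62 54 63
f 62 63 56
f 63 54 64
f 63 64 56
f 64 54 65
f 64 65 56
f 65 54 55
f 65 55 56
f 66 103 82
f 103 77 106
f 82 106 71
f 103 106 82
f 66 82 78
f 82 71 83
f 78 83 67
f 82 83 78
f 66 78 87
f 78 67 88
f 87 88 73
f 78 88 87
f 66 87 99
f 87 73 102
f 99 102 76
f 87 102 99
f 66 99 103
f 99 76 107
f 103 107 77
f 99 107 103
f 67 83 94
f 83 71 97
f 94 97 75
f 83 97 94
f 71 106 84
f 106 77 105
f 84 105 70
f 106 105 84
f 77 107 104
f 107 76 100
f 104 100 68
f 107 100 104
f 76 102 101
f 102 73 89
f 101 89 72
f 102 89 101
f 73 88 93
f 88 67 90
f 93 90 74
f 88 90 93
f 69 95 81
f 95 75 96
f 81 96 70
f 95 96 81
f 69 81 79
f 81 70 80
f 79 80 68
f 81 80 79
f 69 79 86
f 79 68 85
f 86 85 72
f 79 85 86
f 69 86 91
f 86 72 92
f 91 92 74
f 86 92 91
f 69 91 95
f 91 74 98
f 95 98 75
f 91 98 95
f 70 96 84
f 96 75 97
f 84 97 71
f 96 97 84
f 68 80 104
f 80 70 105
f 104 105 77
f 80 105 104
f 72 85 101
f 85 68 100
f 101 100 76
f 85 100 101
f 74 92 93
f 92 72 89
f 93 89 73
f 92 89 93
f 75 98 94
f 98 74 90
f 94 90 67
f 98 90 94



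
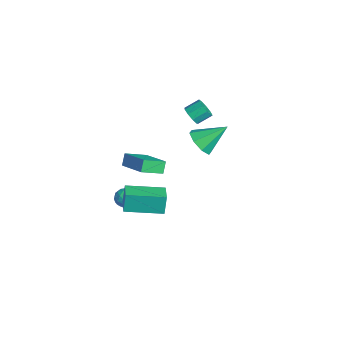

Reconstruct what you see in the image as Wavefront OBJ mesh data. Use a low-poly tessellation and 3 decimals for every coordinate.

v -2.767 -0.546 -0.706
v -2.622 -1.873 -0.092
v -0.911 0.045 0.131
v -0.766 -1.283 0.745
v -2.374 -0.817 -1.385
v -2.229 -2.145 -0.771
v -0.518 -0.227 -0.548
v -0.373 -1.554 0.066
v 2.697 -3.462 0.66
v 2.475 -3.26 1.822
v 3.27 -1.354 0.404
v 3.048 -1.152 1.565
v 3.872 -3.748 0.935
v 3.65 -3.546 2.096
v 4.445 -1.64 0.678
v 4.223 -1.438 1.84
v -3.563 2.363 1.457
v -3.22 2.064 1.962
v -3.234 2.938 2.489
v -3.577 3.237 1.983
v -2.923 2.252 1.658
v -2.937 3.126 2.184
v -2.925 2.492 1.259
v -2.939 3.366 1.786
v -3.226 2.672 0.953
v -3.24 3.546 1.48
v -3.684 2.707 0.883
v -3.698 3.581 1.409
v -4.086 2.581 1.081
v -4.1 3.455 1.607
v -4.243 2.353 1.455
v -4.257 3.227 1.981
v -4.082 2.13 1.83
v -4.096 3.004 2.356
v -3.678 2.016 2.03
v -3.692 2.89 2.556
v -0.57 -2.432 -1.342
v -0.157 -1.931 -1.587
v 0.117 -3.209 -1.773
v 0.53 -2.708 -2.018
v 0.485 -2.817 -1.334
v 0.061 -2.337 -1.068
v -0.101 -2.803 -2.292
v -0.525 -2.323 -2.026
v 0.133 -2.16 -2.174
v 0.495 -2.169 -1.582
v -0.535 -2.971 -1.778
v -0.173 -2.98 -1.186
v -0.423 -2.113 -1.427
v 0.383 -3.027 -1.933
v 0.357 -3.091 -1.532
v 0.6 -2.797 -1.676
v -0.296 -2.352 -1.121
v -0.053 -2.057 -1.265
v 0.324 -2.578 -1.117
v 0.013 -3.083 -2.095
v 0.256 -2.788 -2.239
v -0.64 -2.343 -1.684
v -0.397 -2.049 -1.828
v -0.364 -2.562 -2.243
v -0.01 -1.954 -1.916
v 0.393 -2.41 -2.169
v 0.023 -2.466 -2.33
v -0.227 -2.184 -2.174
v 0.203 -1.959 -1.568
v 0.606 -2.416 -1.821
v 0.58 -2.48 -1.419
v 0.33 -2.198 -1.263
v 0.373 -2.094 -1.913
v -0.646 -2.724 -1.539
v -0.243 -3.181 -1.792
v -0.37 -2.942 -2.097
v -0.62 -2.66 -1.941
v -0.433 -2.73 -1.191
v -0.03 -3.186 -1.444
v 0.187 -2.956 -1.186
v -0.063 -2.674 -1.03
v -0.413 -3.046 -1.447
v -3.946 3.061 -1.454
v -3.425 2.473 -0.788
v -3.734 4.639 -0.226
v -2.954 2.82 -1.316
v -3.065 3.309 -1.925
v -3.691 3.652 -2.258
v -4.467 3.649 -2.12
v -4.938 3.302 -1.591
v -4.828 2.814 -0.982
v -4.202 2.47 -0.65
f 2 4 1
f 5 2 1
f 1 4 3
f 3 5 1
f 2 8 4
f 6 2 5
f 6 8 2
f 4 8 3
f 7 5 3
f 3 8 7
f 7 6 5
f 8 6 7
f 10 12 9
f 13 10 9
f 9 12 11
f 11 13 9
f 10 16 12
f 14 10 13
f 14 16 10
f 12 16 11
f 15 13 11
f 11 16 15
f 15 14 13
f 16 14 15
f 18 17 21
f 18 21 19
f 19 21 22
f 19 22 20
f 21 17 23
f 21 23 22
f 22 23 24
f 22 24 20
f 23 17 25
f 23 25 24
f 24 25 26
f 24 26 20
f 25 17 27
f 25 27 26
f 26 27 28
f 26 28 20
f 27 17 29
f 27 29 28
f 28 29 30
f 28 30 20
f 29 17 31
f 29 31 30
f 30 31 32
f 30 32 20
f 31 17 33
f 31 33 32
f 32 33 34
f 32 34 20
f 33 17 35
f 33 35 34
f 34 35 36
f 34 36 20
f 35 17 18
f 35 18 36
f 36 18 19
f 36 19 20
f 37 74 53
f 74 48 77
f 53 77 42
f 74 77 53
f 37 53 49
f 53 42 54
f 49 54 38
f 53 54 49
f 37 49 58
f 49 38 59
f 58 59 44
f 49 59 58
f 37 58 70
f 58 44 73
f 70 73 47
f 58 73 70
f 37 70 74
f 70 47 78
f 74 78 48
f 70 78 74
f 38 54 65
f 54 42 68
f 65 68 46
f 54 68 65
f 42 77 55
f 77 48 76
f 55 76 41
f 77 76 55
f 48 78 75
f 78 47 71
f 75 71 39
f 78 71 75
f 47 73 72
f 73 44 60
f 72 60 43
f 73 60 72
f 44 59 64
f 59 38 61
f 64 61 45
f 59 61 64
f 40 66 52
f 66 46 67
f 52 67 41
f 66 67 52
f 40 52 50
f 52 41 51
f 50 51 39
f 52 51 50
f 40 50 57
f 50 39 56
f 57 56 43
f 50 56 57
f 40 57 62
f 57 43 63
f 62 63 45
f 57 63 62
f 40 62 66
f 62 45 69
f 66 69 46
f 62 69 66
f 41 67 55
f 67 46 68
f 55 68 42
f 67 68 55
f 39 51 75
f 51 41 76
f 75 76 48
f 51 76 75
f 43 56 72
f 56 39 71
f 72 71 47
f 56 71 72
f 45 63 64
f 63 43 60
f 64 60 44
f 63 60 64
f 46 69 65
f 69 45 61
f 65 61 38
f 69 61 65
f 80 79 82
f 80 82 81
f 82 79 83
f 82 83 81
f 83 79 84
f 83 84 81
f 84 79 85
f 84 85 81
f 85 79 86
f 85 86 81
f 86 79 87
f 86 87 81
f 87 79 88
f 87 88 81
f 88 79 80
f 88 80 81



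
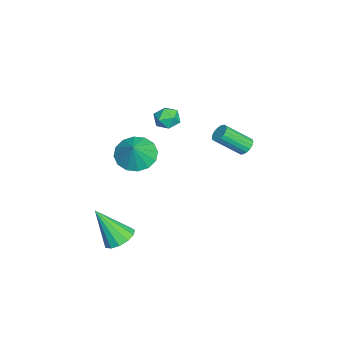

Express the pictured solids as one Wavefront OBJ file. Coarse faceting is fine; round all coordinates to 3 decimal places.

v 2.077 -3.291 -4.525
v 2.57 -3.843 -4.854
v 2.003 -4.389 -2.795
v 2.839 -3.537 -4.648
v 2.866 -3.153 -4.403
v 2.643 -2.813 -4.197
v 2.24 -2.624 -4.094
v 1.785 -2.647 -4.128
v 1.423 -2.875 -4.288
v 1.269 -3.234 -4.523
v 1.371 -3.612 -4.759
v 1.698 -3.887 -4.92
v 2.144 -3.973 -4.955
v -2.645 -3.299 -2.21
v -2.094 -4.07 -2.638
v -1.855 -3.301 -1.19
v -1.862 -3.618 -2.816
v -1.84 -3.081 -2.832
v -2.033 -2.601 -2.681
v -2.391 -2.309 -2.404
v -2.816 -2.282 -2.075
v -3.195 -2.527 -1.782
v -3.427 -2.979 -1.604
v -3.449 -3.517 -1.588
v -3.256 -3.996 -1.739
v -2.899 -4.288 -2.016
v -2.473 -4.316 -2.345
v -1.907 1.895 -0.644
v -1.643 2.216 -0.348
v -1.35 1.025 0.68
v -1.613 0.705 0.384
v -1.854 2.234 -0.266
v -1.561 1.044 0.762
v -2.076 2.185 -0.26
v -1.783 0.995 0.768
v -2.264 2.079 -0.33
v -1.971 0.888 0.698
v -2.381 1.936 -0.461
v -2.088 0.745 0.566
v -2.404 1.785 -0.629
v -2.111 0.595 0.398
v -2.329 1.656 -0.8
v -2.036 0.466 0.228
v -2.17 1.575 -0.94
v -1.877 0.384 0.088
v -1.959 1.556 -1.022
v -1.666 0.366 0.006
v -1.737 1.605 -1.028
v -1.444 0.415 -0
v -1.549 1.712 -0.958
v -1.256 0.521 0.07
v -1.432 1.855 -0.826
v -1.139 0.664 0.201
v -1.409 2.005 -0.658
v -1.116 0.815 0.369
v -1.484 2.134 -0.488
v -1.191 0.944 0.54
v -0.399 -0.9 1.773
v -0.036 -1.145 2.285
v -0.864 -1.875 1.635
v -0.501 -2.12 2.147
v -0.989 -1.672 2.265
v -0.702 -1.069 2.35
v -0.198 -1.951 1.57
v 0.089 -1.348 1.655
v 0.088 -1.795 2.159
v -0.401 -1.622 2.588
v -0.499 -1.398 1.332
v -0.988 -1.225 1.761
f 2 1 4
f 2 4 3
f 4 1 5
f 4 5 3
f 5 1 6
f 5 6 3
f 6 1 7
f 6 7 3
f 7 1 8
f 7 8 3
f 8 1 9
f 8 9 3
f 9 1 10
f 9 10 3
f 10 1 11
f 10 11 3
f 11 1 12
f 11 12 3
f 12 1 13
f 12 13 3
f 13 1 2
f 13 2 3
f 15 14 17
f 15 17 16
f 17 14 18
f 17 18 16
f 18 14 19
f 18 19 16
f 19 14 20
f 19 20 16
f 20 14 21
f 20 21 16
f 21 14 22
f 21 22 16
f 22 14 23
f 22 23 16
f 23 14 24
f 23 24 16
f 24 14 25
f 24 25 16
f 25 14 26
f 25 26 16
f 26 14 27
f 26 27 16
f 27 14 15
f 27 15 16
f 29 28 32
f 29 32 30
f 30 32 33
f 30 33 31
f 32 28 34
f 32 34 33
f 33 34 35
f 33 35 31
f 34 28 36
f 34 36 35
f 35 36 37
f 35 37 31
f 36 28 38
f 36 38 37
f 37 38 39
f 37 39 31
f 38 28 40
f 38 40 39
f 39 40 41
f 39 41 31
f 40 28 42
f 40 42 41
f 41 42 43
f 41 43 31
f 42 28 44
f 42 44 43
f 43 44 45
f 43 45 31
f 44 28 46
f 44 46 45
f 45 46 47
f 45 47 31
f 46 28 48
f 46 48 47
f 47 48 49
f 47 49 31
f 48 28 50
f 48 50 49
f 49 50 51
f 49 51 31
f 50 28 52
f 50 52 51
f 51 52 53
f 51 53 31
f 52 28 54
f 52 54 53
f 53 54 55
f 53 55 31
f 54 28 56
f 54 56 55
f 55 56 57
f 55 57 31
f 56 28 29
f 56 29 57
f 57 29 30
f 57 30 31
f 58 69 63
f 58 63 59
f 58 59 65
f 58 65 68
f 58 68 69
f 59 63 67
f 63 69 62
f 69 68 60
f 68 65 64
f 65 59 66
f 61 67 62
f 61 62 60
f 61 60 64
f 61 64 66
f 61 66 67
f 62 67 63
f 60 62 69
f 64 60 68
f 66 64 65
f 67 66 59



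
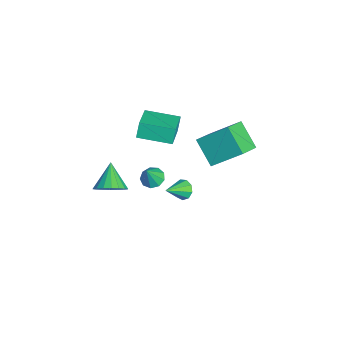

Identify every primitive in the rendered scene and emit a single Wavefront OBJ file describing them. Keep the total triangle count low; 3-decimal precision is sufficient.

v 0.188 -1.381 -2.907
v 0.767 -1.104 -3.062
v 0.672 -1.739 -1.733
v 0.501 -0.801 -2.859
v 0.088 -0.769 -2.679
v -0.278 -1.023 -2.606
v -0.426 -1.445 -2.674
v -0.287 -1.836 -2.851
v 0.075 -2.014 -3.054
v 0.489 -1.896 -3.189
v 0.763 -1.537 -3.192
v 0.571 -3.587 -3.203
v 1.069 -3.981 -2.537
v -0.651 -3.433 -2.197
v 1.156 -3.583 -2.493
v 1.127 -3.186 -2.589
v 0.988 -2.869 -2.807
v 0.766 -2.694 -3.103
v 0.506 -2.695 -3.419
v 0.258 -2.874 -3.692
v 0.073 -3.193 -3.869
v -0.014 -3.591 -3.913
v 0.015 -3.988 -3.817
v 0.154 -4.305 -3.599
v 0.376 -4.481 -3.303
v 0.636 -4.479 -2.987
v 0.884 -4.301 -2.713
v -2.169 -1.657 -0.707
v -2.476 -1.456 0.202
v -1.598 0.134 -0.909
v -1.906 0.335 -0.001
v -0.494 -2.115 -0.039
v -0.802 -1.914 0.869
v 0.076 -0.324 -0.242
v -0.231 -0.123 0.667
v -0.77 0.994 -0.922
v -0.341 2.552 0.404
v -1.826 1.857 -1.594
v -1.396 3.415 -0.268
v 0.436 1.605 -2.032
v 0.866 3.163 -0.706
v -0.619 2.468 -2.704
v -0.19 4.026 -1.378
v 3.351 -0.201 -0.655
v 3.758 -0.271 -1.09
v 3.969 -1.139 0.075
v 3.883 0.017 -0.825
v 3.759 0.203 -0.481
v 3.444 0.2 -0.218
v 3.085 0.01 -0.16
v 2.851 -0.279 -0.333
v 2.85 -0.532 -0.657
v 3.084 -0.629 -0.98
v 3.443 -0.526 -1.151
f 2 1 4
f 2 4 3
f 4 1 5
f 4 5 3
f 5 1 6
f 5 6 3
f 6 1 7
f 6 7 3
f 7 1 8
f 7 8 3
f 8 1 9
f 8 9 3
f 9 1 10
f 9 10 3
f 10 1 11
f 10 11 3
f 11 1 2
f 11 2 3
f 13 12 15
f 13 15 14
f 15 12 16
f 15 16 14
f 16 12 17
f 16 17 14
f 17 12 18
f 17 18 14
f 18 12 19
f 18 19 14
f 19 12 20
f 19 20 14
f 20 12 21
f 20 21 14
f 21 12 22
f 21 22 14
f 22 12 23
f 22 23 14
f 23 12 24
f 23 24 14
f 24 12 25
f 24 25 14
f 25 12 26
f 25 26 14
f 26 12 27
f 26 27 14
f 27 12 13
f 27 13 14
f 29 31 28
f 32 29 28
f 28 31 30
f 30 32 28
f 29 35 31
f 33 29 32
f 33 35 29
f 31 35 30
f 34 32 30
f 30 35 34
f 34 33 32
f 35 33 34
f 37 39 36
f 40 37 36
f 36 39 38
f 38 40 36
f 37 43 39
f 41 37 40
f 41 43 37
f 39 43 38
f 42 40 38
f 38 43 42
f 42 41 40
f 43 41 42
f 45 44 47
f 45 47 46
f 47 44 48
f 47 48 46
f 48 44 49
f 48 49 46
f 49 44 50
f 49 50 46
f 50 44 51
f 50 51 46
f 51 44 52
f 51 52 46
f 52 44 53
f 52 53 46
f 53 44 54
f 53 54 46
f 54 44 45
f 54 45 46



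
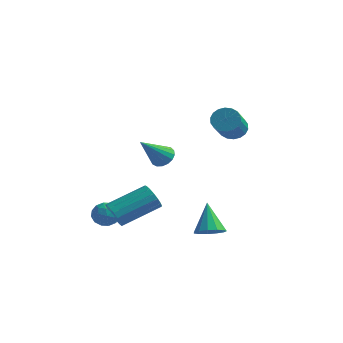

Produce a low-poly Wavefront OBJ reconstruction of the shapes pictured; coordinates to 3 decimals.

v -1.671 -2.848 -2.768
v -1.296 -3.345 -2.577
v -2.344 -3.055 -1.983
v -1.969 -3.552 -1.792
v -1.759 -2.939 -1.721
v -1.343 -2.811 -2.206
v -2.297 -3.589 -2.354
v -1.881 -3.461 -2.839
v -1.682 -3.803 -2.321
v -1.35 -3.402 -1.93
v -2.29 -2.998 -2.63
v -1.958 -2.597 -2.239
v -1.424 -3.078 -2.741
v -2.216 -3.322 -1.819
v -2.092 -2.962 -1.777
v -1.872 -3.254 -1.665
v -1.452 -2.764 -2.523
v -1.231 -3.057 -2.411
v -1.504 -2.818 -1.908
v -2.409 -3.343 -2.149
v -2.188 -3.636 -2.037
v -1.768 -3.146 -2.895
v -1.548 -3.438 -2.783
v -2.136 -3.582 -2.652
v -1.431 -3.64 -2.479
v -1.827 -3.762 -2.018
v -2.02 -3.783 -2.348
v -1.775 -3.708 -2.633
v -1.235 -3.404 -2.249
v -1.631 -3.526 -1.787
v -1.508 -3.165 -1.746
v -1.263 -3.09 -2.031
v -1.463 -3.673 -2.099
v -2.009 -2.874 -2.773
v -2.405 -2.996 -2.311
v -2.377 -3.31 -2.529
v -2.132 -3.235 -2.814
v -1.813 -2.638 -2.542
v -2.209 -2.76 -2.081
v -1.865 -2.692 -1.927
v -1.62 -2.617 -2.212
v -2.177 -2.727 -2.461
v 3.241 -3.559 -1.854
v 3.565 -3.011 -2.031
v 2.719 -2.861 -0.646
v 3.228 -2.989 -2.188
v 2.896 -3.148 -2.24
v 2.674 -3.438 -2.169
v 2.631 -3.765 -1.999
v 2.782 -4.027 -1.782
v 3.079 -4.141 -1.589
v 3.427 -4.069 -1.48
v 3.716 -3.835 -1.49
v 3.855 -3.514 -1.615
v 3.798 -3.207 -1.817
v -1.146 -3.669 -1.968
v -0.65 -3.829 -2.357
v 0.402 -2.451 -1.58
v -0.094 -2.291 -1.192
v -0.807 -3.617 -2.521
v 0.245 -2.238 -1.744
v -1.042 -3.416 -2.558
v 0.01 -2.038 -1.781
v -1.301 -3.274 -2.46
v -0.249 -1.895 -1.684
v -1.524 -3.222 -2.25
v -0.472 -1.843 -1.473
v -1.661 -3.272 -1.975
v -0.609 -1.894 -1.199
v -1.68 -3.414 -1.699
v -0.627 -2.035 -0.922
v -1.576 -3.614 -1.484
v -0.524 -2.235 -0.707
v -1.374 -3.826 -1.38
v -0.322 -2.448 -0.604
v -1.12 -4.003 -1.411
v -0.068 -2.625 -0.635
v -0.872 -4.103 -1.57
v 0.18 -2.725 -0.793
v -0.686 -4.104 -1.82
v 0.366 -2.726 -1.043
v -0.606 -4.005 -2.104
v 0.446 -2.627 -1.327
v -0.546 -0.777 0.388
v -0.095 -1.108 0.2
v -0.914 -1.963 1.592
v 0.02 -0.943 0.398
v 0.006 -0.74 0.593
v -0.134 -0.545 0.742
v -0.369 -0.404 0.81
v -0.644 -0.348 0.781
v -0.897 -0.39 0.662
v -1.069 -0.521 0.48
v -1.121 -0.71 0.277
v -1.042 -0.915 0.1
v -0.848 -1.088 -0.011
v -0.586 -1.19 -0.031
v -0.314 -1.197 0.045
v 2.312 0.023 2.38
v 2.635 0.404 2.764
v 3.011 -0.942 3.784
v 2.688 -1.323 3.4
v 2.376 0.413 2.87
v 2.752 -0.933 3.891
v 2.104 0.344 2.88
v 2.48 -1.001 3.901
v 1.874 0.212 2.791
v 2.249 -1.133 3.811
v 1.73 0.042 2.62
v 2.106 -1.303 3.64
v 1.702 -0.131 2.402
v 2.077 -1.477 3.422
v 1.794 -0.274 2.179
v 2.17 -1.62 3.199
v 1.989 -0.358 1.996
v 2.365 -1.704 3.016
v 2.248 -0.367 1.889
v 2.624 -1.713 2.91
v 2.52 -0.299 1.879
v 2.896 -1.644 2.9
v 2.751 -0.167 1.969
v 3.126 -1.512 2.989
v 2.894 0.003 2.14
v 3.27 -1.342 3.16
v 2.923 0.177 2.358
v 3.298 -1.169 3.378
v 2.83 0.32 2.581
v 3.206 -1.026 3.601
f 1 38 17
f 38 12 41
f 17 41 6
f 38 41 17
f 1 17 13
f 17 6 18
f 13 18 2
f 17 18 13
f 1 13 22
f 13 2 23
f 22 23 8
f 13 23 22
f 1 22 34
f 22 8 37
f 34 37 11
f 22 37 34
f 1 34 38
f 34 11 42
f 38 42 12
f 34 42 38
f 2 18 29
f 18 6 32
f 29 32 10
f 18 32 29
f 6 41 19
f 41 12 40
f 19 40 5
f 41 40 19
f 12 42 39
f 42 11 35
f 39 35 3
f 42 35 39
f 11 37 36
f 37 8 24
f 36 24 7
f 37 24 36
f 8 23 28
f 23 2 25
f 28 25 9
f 23 25 28
f 4 30 16
f 30 10 31
f 16 31 5
f 30 31 16
f 4 16 14
f 16 5 15
f 14 15 3
f 16 15 14
f 4 14 21
f 14 3 20
f 21 20 7
f 14 20 21
f 4 21 26
f 21 7 27
f 26 27 9
f 21 27 26
f 4 26 30
f 26 9 33
f 30 33 10
f 26 33 30
f 5 31 19
f 31 10 32
f 19 32 6
f 31 32 19
f 3 15 39
f 15 5 40
f 39 40 12
f 15 40 39
f 7 20 36
f 20 3 35
f 36 35 11
f 20 35 36
f 9 27 28
f 27 7 24
f 28 24 8
f 27 24 28
f 10 33 29
f 33 9 25
f 29 25 2
f 33 25 29
f 44 43 46
f 44 46 45
f 46 43 47
f 46 47 45
f 47 43 48
f 47 48 45
f 48 43 49
f 48 49 45
f 49 43 50
f 49 50 45
f 50 43 51
f 50 51 45
f 51 43 52
f 51 52 45
f 52 43 53
f 52 53 45
f 53 43 54
f 53 54 45
f 54 43 55
f 54 55 45
f 55 43 44
f 55 44 45
f 57 56 60
f 57 60 58
f 58 60 61
f 58 61 59
f 60 56 62
f 60 62 61
f 61 62 63
f 61 63 59
f 62 56 64
f 62 64 63
f 63 64 65
f 63 65 59
f 64 56 66
f 64 66 65
f 65 66 67
f 65 67 59
f 66 56 68
f 66 68 67
f 67 68 69
f 67 69 59
f 68 56 70
f 68 70 69
f 69 70 71
f 69 71 59
f 70 56 72
f 70 72 71
f 71 72 73
f 71 73 59
f 72 56 74
f 72 74 73
f 73 74 75
f 73 75 59
f 74 56 76
f 74 76 75
f 75 76 77
f 75 77 59
f 76 56 78
f 76 78 77
f 77 78 79
f 77 79 59
f 78 56 80
f 78 80 79
f 79 80 81
f 79 81 59
f 80 56 82
f 80 82 81
f 81 82 83
f 81 83 59
f 82 56 57
f 82 57 83
f 83 57 58
f 83 58 59
f 85 84 87
f 85 87 86
f 87 84 88
f 87 88 86
f 88 84 89
f 88 89 86
f 89 84 90
f 89 90 86
f 90 84 91
f 90 91 86
f 91 84 92
f 91 92 86
f 92 84 93
f 92 93 86
f 93 84 94
f 93 94 86
f 94 84 95
f 94 95 86
f 95 84 96
f 95 96 86
f 96 84 97
f 96 97 86
f 97 84 98
f 97 98 86
f 98 84 85
f 98 85 86
f 100 99 103
f 100 103 101
f 101 103 104
f 101 104 102
f 103 99 105
f 103 105 104
f 104 105 106
f 104 106 102
f 105 99 107
f 105 107 106
f 106 107 108
f 106 108 102
f 107 99 109
f 107 109 108
f 108 109 110
f 108 110 102
f 109 99 111
f 109 111 110
f 110 111 112
f 110 112 102
f 111 99 113
f 111 113 112
f 112 113 114
f 112 114 102
f 113 99 115
f 113 115 114
f 114 115 116
f 114 116 102
f 115 99 117
f 115 117 116
f 116 117 118
f 116 118 102
f 117 99 119
f 117 119 118
f 118 119 120
f 118 120 102
f 119 99 121
f 119 121 120
f 120 121 122
f 120 122 102
f 121 99 123
f 121 123 122
f 122 123 124
f 122 124 102
f 123 99 125
f 123 125 124
f 124 125 126
f 124 126 102
f 125 99 127
f 125 127 126
f 126 127 128
f 126 128 102
f 127 99 100
f 127 100 128
f 128 100 101
f 128 101 102



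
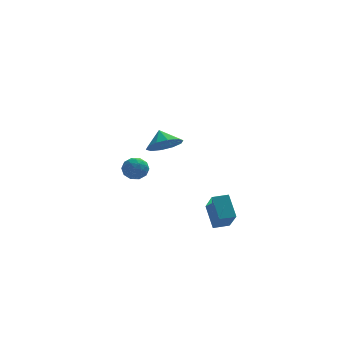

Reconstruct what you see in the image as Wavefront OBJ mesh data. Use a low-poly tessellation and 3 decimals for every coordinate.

v 1.371 -3.561 -4.605
v 1.502 -4.816 -3.238
v 1.15 -2.427 -3.543
v 1.281 -3.681 -2.176
v 2.299 -3.419 -4.564
v 2.43 -4.673 -3.197
v 2.078 -2.284 -3.502
v 2.209 -3.539 -2.135
v -2.672 3.244 -3.467
v -2.354 3.637 -4.126
v -1.526 3.443 -2.794
v -1.208 3.836 -3.453
v -1.824 4.185 -3.019
v -2.532 4.062 -3.435
v -1.348 3.018 -3.485
v -2.056 2.895 -3.901
v -1.535 3.497 -4.137
v -1.83 4.219 -3.849
v -2.05 2.861 -3.071
v -2.345 3.583 -2.783
v -2.614 3.423 -3.855
v -1.266 3.657 -3.065
v -1.629 3.862 -2.809
v -1.441 4.093 -3.197
v -2.719 3.673 -3.449
v -2.532 3.904 -3.837
v -2.22 4.226 -3.186
v -1.348 3.176 -3.083
v -1.161 3.407 -3.471
v -2.439 2.987 -3.723
v -2.251 3.218 -4.111
v -1.66 2.854 -3.734
v -1.945 3.572 -4.249
v -1.272 3.689 -3.854
v -1.354 3.208 -3.873
v -1.77 3.136 -4.117
v -2.118 3.996 -4.08
v -1.445 4.113 -3.685
v -1.807 4.318 -3.429
v -2.223 4.246 -3.674
v -1.637 3.914 -4.087
v -2.435 2.967 -3.235
v -1.762 3.084 -2.84
v -1.657 2.834 -3.246
v -2.073 2.762 -3.491
v -2.608 3.391 -3.066
v -1.935 3.508 -2.671
v -2.11 3.944 -2.803
v -2.526 3.872 -3.047
v -2.243 3.166 -2.833
v -0.919 -1.365 0.761
v -0.373 -0.654 0.216
v -1.121 -0.615 1.539
v -0.992 -0.621 0.024
v -1.583 -0.873 0.113
v -1.921 -1.313 0.45
v -1.876 -1.773 0.906
v -1.466 -2.077 1.306
v -0.846 -2.11 1.498
v -0.255 -1.858 1.409
v 0.083 -1.418 1.072
v 0.038 -0.958 0.616
f 2 4 1
f 5 2 1
f 1 4 3
f 3 5 1
f 2 8 4
f 6 2 5
f 6 8 2
f 4 8 3
f 7 5 3
f 3 8 7
f 7 6 5
f 8 6 7
f 9 46 25
f 46 20 49
f 25 49 14
f 46 49 25
f 9 25 21
f 25 14 26
f 21 26 10
f 25 26 21
f 9 21 30
f 21 10 31
f 30 31 16
f 21 31 30
f 9 30 42
f 30 16 45
f 42 45 19
f 30 45 42
f 9 42 46
f 42 19 50
f 46 50 20
f 42 50 46
f 10 26 37
f 26 14 40
f 37 40 18
f 26 40 37
f 14 49 27
f 49 20 48
f 27 48 13
f 49 48 27
f 20 50 47
f 50 19 43
f 47 43 11
f 50 43 47
f 19 45 44
f 45 16 32
f 44 32 15
f 45 32 44
f 16 31 36
f 31 10 33
f 36 33 17
f 31 33 36
f 12 38 24
f 38 18 39
f 24 39 13
f 38 39 24
f 12 24 22
f 24 13 23
f 22 23 11
f 24 23 22
f 12 22 29
f 22 11 28
f 29 28 15
f 22 28 29
f 12 29 34
f 29 15 35
f 34 35 17
f 29 35 34
f 12 34 38
f 34 17 41
f 38 41 18
f 34 41 38
f 13 39 27
f 39 18 40
f 27 40 14
f 39 40 27
f 11 23 47
f 23 13 48
f 47 48 20
f 23 48 47
f 15 28 44
f 28 11 43
f 44 43 19
f 28 43 44
f 17 35 36
f 35 15 32
f 36 32 16
f 35 32 36
f 18 41 37
f 41 17 33
f 37 33 10
f 41 33 37
f 52 51 54
f 52 54 53
f 54 51 55
f 54 55 53
f 55 51 56
f 55 56 53
f 56 51 57
f 56 57 53
f 57 51 58
f 57 58 53
f 58 51 59
f 58 59 53
f 59 51 60
f 59 60 53
f 60 51 61
f 60 61 53
f 61 51 62
f 61 62 53
f 62 51 52
f 62 52 53



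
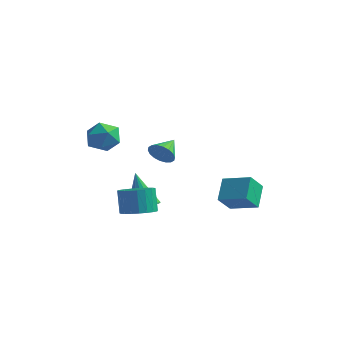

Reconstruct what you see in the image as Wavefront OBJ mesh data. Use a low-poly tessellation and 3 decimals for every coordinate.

v -2.128 0.447 -3.469
v -1.334 0.662 -3.219
v -2.812 0.553 -1.391
v -1.537 1.049 -3.305
v -1.898 1.275 -3.436
v -2.321 1.278 -3.575
v -2.692 1.059 -3.686
v -2.912 0.676 -3.738
v -2.923 0.231 -3.719
v -2.72 -0.156 -3.633
v -2.359 -0.381 -3.502
v -1.936 -0.385 -3.363
v -1.565 -0.166 -3.252
v -1.345 0.218 -3.2
v -0.246 -0.391 0.857
v 0.091 -0.66 1.495
v -0.414 0.791 1.443
v 0.355 -0.534 1.316
v 0.5 -0.379 1.046
v 0.497 -0.227 0.739
v 0.347 -0.108 0.455
v 0.079 -0.044 0.251
v -0.253 -0.05 0.167
v -0.584 -0.122 0.219
v -0.848 -0.248 0.398
v -0.992 -0.403 0.667
v -0.989 -0.555 0.974
v -0.839 -0.674 1.258
v -0.571 -0.738 1.463
v -0.239 -0.732 1.547
v -1.603 -2.043 2.793
v -1.182 -2.438 1.965
v -2.998 -2.822 2.455
v -2.577 -3.217 1.627
v -2.268 -3.513 2.541
v -1.406 -3.032 2.75
v -2.774 -2.228 1.67
v -1.912 -1.747 1.879
v -1.906 -2.552 1.271
v -1.593 -3.347 1.809
v -2.587 -1.913 2.611
v -2.274 -2.708 3.149
v 1.001 2.559 -2.925
v 0.506 3.561 -1.865
v 1.012 3.565 -3.87
v 0.517 4.566 -2.81
v 2.563 2.914 -2.53
v 2.068 3.915 -1.47
v 2.574 3.919 -3.475
v 2.079 4.921 -2.415
v -0.852 -1.429 -3.019
v -0.003 -1.769 -2.727
v -0.379 -1.511 -1.329
v -1.228 -1.171 -1.621
v 0.076 -1.381 -2.777
v -0.301 -1.123 -1.38
v -0.005 -1.002 -2.869
v -0.382 -0.743 -1.472
v -0.233 -0.696 -2.987
v -0.61 -0.437 -1.59
v -0.568 -0.517 -3.111
v -0.945 -0.258 -1.714
v -0.952 -0.496 -3.218
v -1.329 -0.237 -1.821
v -1.318 -0.636 -3.291
v -1.695 -0.377 -1.894
v -1.604 -0.913 -3.317
v -1.981 -0.655 -1.92
v -1.76 -1.28 -3.291
v -2.137 -1.021 -1.894
v -1.759 -1.672 -3.218
v -2.135 -1.414 -1.821
v -1.6 -2.023 -3.111
v -1.977 -1.764 -1.714
v -1.313 -2.271 -2.987
v -1.69 -2.012 -1.59
v -0.945 -2.373 -2.869
v -1.322 -2.114 -1.472
v -0.562 -2.312 -2.777
v -0.939 -2.054 -1.38
v -0.228 -2.099 -2.727
v -0.605 -1.84 -1.329
f 2 1 4
f 2 4 3
f 4 1 5
f 4 5 3
f 5 1 6
f 5 6 3
f 6 1 7
f 6 7 3
f 7 1 8
f 7 8 3
f 8 1 9
f 8 9 3
f 9 1 10
f 9 10 3
f 10 1 11
f 10 11 3
f 11 1 12
f 11 12 3
f 12 1 13
f 12 13 3
f 13 1 14
f 13 14 3
f 14 1 2
f 14 2 3
f 16 15 18
f 16 18 17
f 18 15 19
f 18 19 17
f 19 15 20
f 19 20 17
f 20 15 21
f 20 21 17
f 21 15 22
f 21 22 17
f 22 15 23
f 22 23 17
f 23 15 24
f 23 24 17
f 24 15 25
f 24 25 17
f 25 15 26
f 25 26 17
f 26 15 27
f 26 27 17
f 27 15 28
f 27 28 17
f 28 15 29
f 28 29 17
f 29 15 30
f 29 30 17
f 30 15 16
f 30 16 17
f 31 42 36
f 31 36 32
f 31 32 38
f 31 38 41
f 31 41 42
f 32 36 40
f 36 42 35
f 42 41 33
f 41 38 37
f 38 32 39
f 34 40 35
f 34 35 33
f 34 33 37
f 34 37 39
f 34 39 40
f 35 40 36
f 33 35 42
f 37 33 41
f 39 37 38
f 40 39 32
f 44 46 43
f 47 44 43
f 43 46 45
f 45 47 43
f 44 50 46
f 48 44 47
f 48 50 44
f 46 50 45
f 49 47 45
f 45 50 49
f 49 48 47
f 50 48 49
f 52 51 55
f 52 55 53
f 53 55 56
f 53 56 54
f 55 51 57
f 55 57 56
f 56 57 58
f 56 58 54
f 57 51 59
f 57 59 58
f 58 59 60
f 58 60 54
f 59 51 61
f 59 61 60
f 60 61 62
f 60 62 54
f 61 51 63
f 61 63 62
f 62 63 64
f 62 64 54
f 63 51 65
f 63 65 64
f 64 65 66
f 64 66 54
f 65 51 67
f 65 67 66
f 66 67 68
f 66 68 54
f 67 51 69
f 67 69 68
f 68 69 70
f 68 70 54
f 69 51 71
f 69 71 70
f 70 71 72
f 70 72 54
f 71 51 73
f 71 73 72
f 72 73 74
f 72 74 54
f 73 51 75
f 73 75 74
f 74 75 76
f 74 76 54
f 75 51 77
f 75 77 76
f 76 77 78
f 76 78 54
f 77 51 79
f 77 79 78
f 78 79 80
f 78 80 54
f 79 51 81
f 79 81 80
f 80 81 82
f 80 82 54
f 81 51 52
f 81 52 82
f 82 52 53
f 82 53 54



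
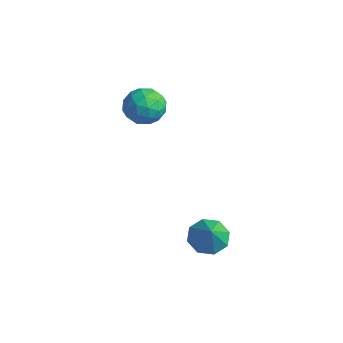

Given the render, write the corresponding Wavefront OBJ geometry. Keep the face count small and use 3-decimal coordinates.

v -4.271 0.721 0.248
v -3.218 0.309 0.143
v -4.542 -0.349 1.717
v -3.489 -0.761 1.612
v -3.648 0.318 1.929
v -3.48 0.979 1.022
v -4.28 -1.019 0.838
v -4.112 -0.358 -0.069
v -3.224 -0.766 0.508
v -2.833 0.06 1.182
v -4.927 -0.1 0.678
v -4.536 0.726 1.352
v -3.72 0.609 0.067
v -4.04 -0.649 1.793
v -4.133 -0.015 1.98
v -3.514 -0.257 1.918
v -3.874 1.003 0.583
v -3.256 0.761 0.521
v -3.508 0.766 1.571
v -4.504 -0.801 1.339
v -3.886 -1.043 1.277
v -4.246 0.217 -0.058
v -3.627 -0.025 -0.12
v -4.252 -0.806 0.289
v -3.105 -0.265 0.219
v -3.265 -0.894 1.082
v -3.729 -1.046 0.628
v -3.631 -0.657 0.094
v -2.875 0.22 0.615
v -3.035 -0.409 1.479
v -3.128 0.225 1.665
v -3.029 0.614 1.132
v -2.879 -0.412 0.83
v -4.725 0.369 0.381
v -4.885 -0.26 1.245
v -4.731 -0.654 0.728
v -4.632 -0.265 0.195
v -4.495 0.854 0.778
v -4.655 0.225 1.641
v -4.129 0.617 1.766
v -4.031 1.006 1.232
v -4.881 0.372 1.03
v 1.981 -0.691 -4.477
v 2.739 -0.933 -5.115
v 2.919 -1.269 -3.143
v 2.799 -0.204 -4.842
v 2.379 0.239 -4.355
v 1.726 0.137 -3.939
v 1.222 -0.45 -3.839
v 1.162 -1.179 -4.112
v 1.582 -1.622 -4.599
v 2.235 -1.52 -5.014
f 1 38 17
f 38 12 41
f 17 41 6
f 38 41 17
f 1 17 13
f 17 6 18
f 13 18 2
f 17 18 13
f 1 13 22
f 13 2 23
f 22 23 8
f 13 23 22
f 1 22 34
f 22 8 37
f 34 37 11
f 22 37 34
f 1 34 38
f 34 11 42
f 38 42 12
f 34 42 38
f 2 18 29
f 18 6 32
f 29 32 10
f 18 32 29
f 6 41 19
f 41 12 40
f 19 40 5
f 41 40 19
f 12 42 39
f 42 11 35
f 39 35 3
f 42 35 39
f 11 37 36
f 37 8 24
f 36 24 7
f 37 24 36
f 8 23 28
f 23 2 25
f 28 25 9
f 23 25 28
f 4 30 16
f 30 10 31
f 16 31 5
f 30 31 16
f 4 16 14
f 16 5 15
f 14 15 3
f 16 15 14
f 4 14 21
f 14 3 20
f 21 20 7
f 14 20 21
f 4 21 26
f 21 7 27
f 26 27 9
f 21 27 26
f 4 26 30
f 26 9 33
f 30 33 10
f 26 33 30
f 5 31 19
f 31 10 32
f 19 32 6
f 31 32 19
f 3 15 39
f 15 5 40
f 39 40 12
f 15 40 39
f 7 20 36
f 20 3 35
f 36 35 11
f 20 35 36
f 9 27 28
f 27 7 24
f 28 24 8
f 27 24 28
f 10 33 29
f 33 9 25
f 29 25 2
f 33 25 29
f 44 43 46
f 44 46 45
f 46 43 47
f 46 47 45
f 47 43 48
f 47 48 45
f 48 43 49
f 48 49 45
f 49 43 50
f 49 50 45
f 50 43 51
f 50 51 45
f 51 43 52
f 51 52 45
f 52 43 44
f 52 44 45

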